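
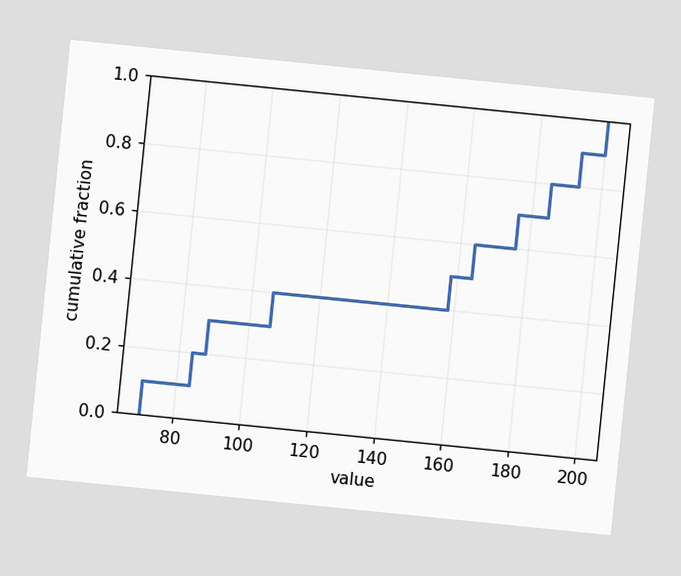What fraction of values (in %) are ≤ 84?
The chart is tilted about 6° clockwise. At x=84 the ECDF step is at 20%.

20%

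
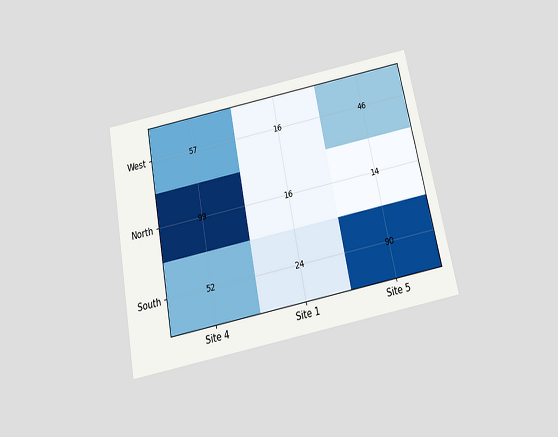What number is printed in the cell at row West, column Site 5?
The chart is tilted about 11° counter-clockwise and viewed slightly from below. The (West, Site 5) cell reads 46.

46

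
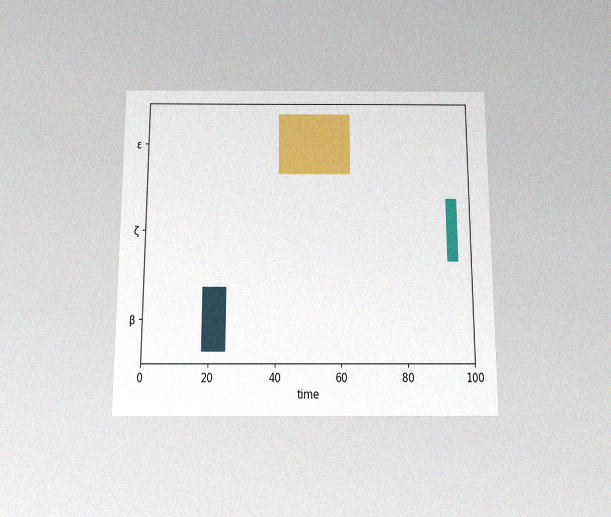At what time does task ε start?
The chart is viewed slightly from below, with some photo noise. The ε bar begins at t=41.

41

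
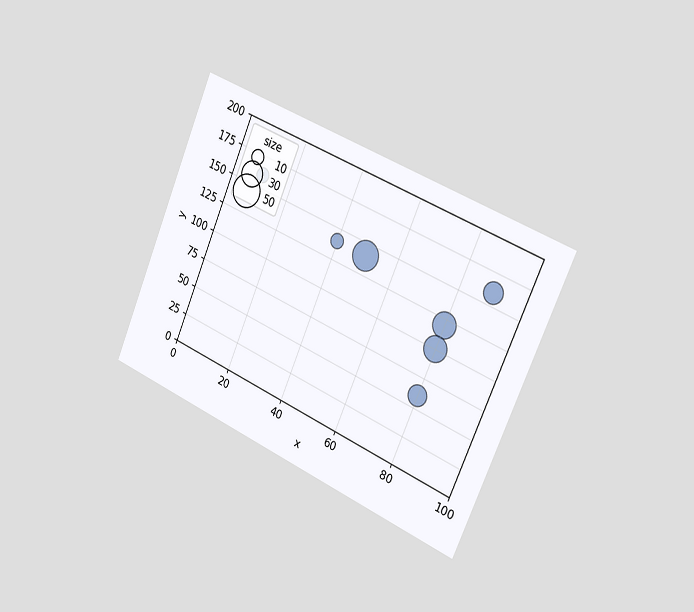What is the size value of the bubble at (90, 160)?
The chart is tilted about 23° clockwise and viewed slightly from the right. Matching the bubble at (90, 160) against the size legend gives 20.

20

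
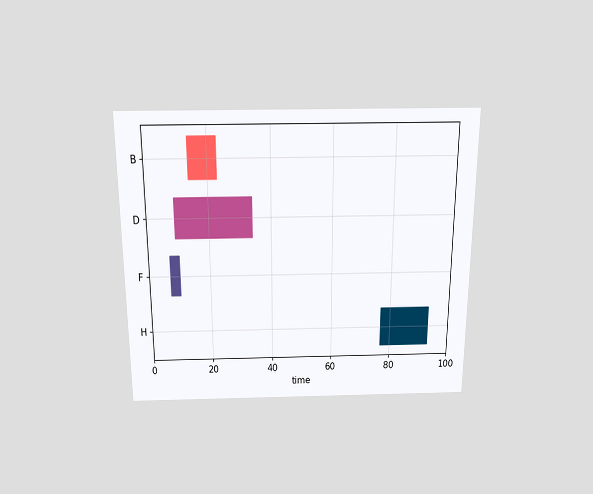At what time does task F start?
7

The chart is viewed slightly from above. The F bar begins at t=7.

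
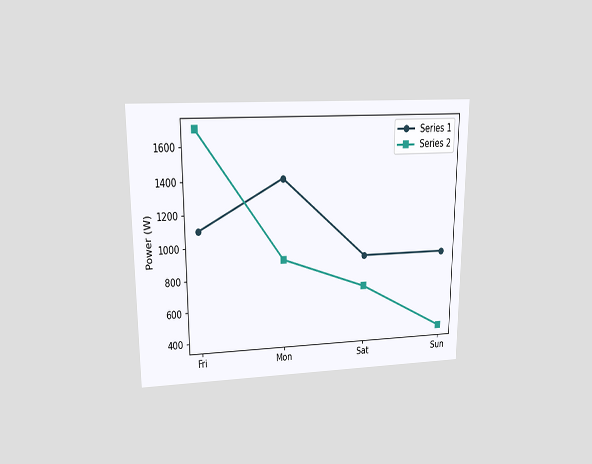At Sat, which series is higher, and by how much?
The chart is viewed at a slight angle. At Sat, Series 1 sits above the other line by 200W.

Series 1, by 200W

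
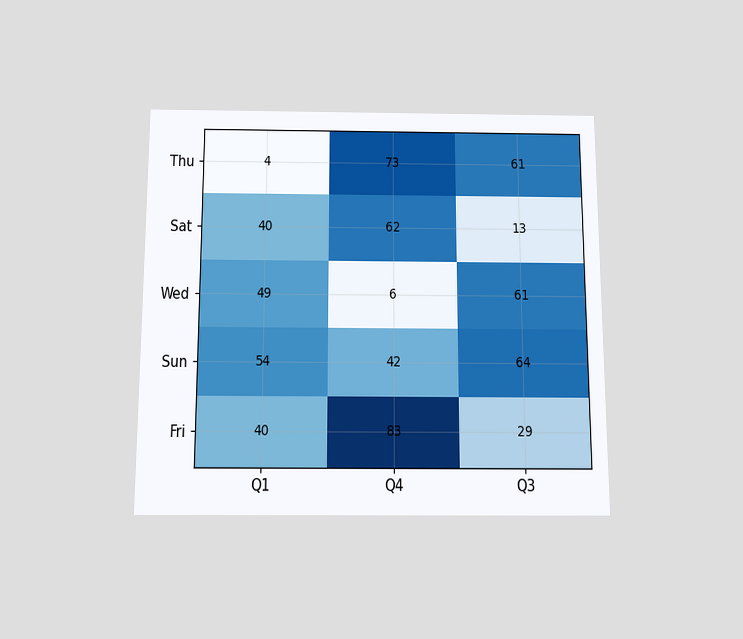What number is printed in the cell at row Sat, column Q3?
The chart is viewed slightly from below. The (Sat, Q3) cell reads 13.

13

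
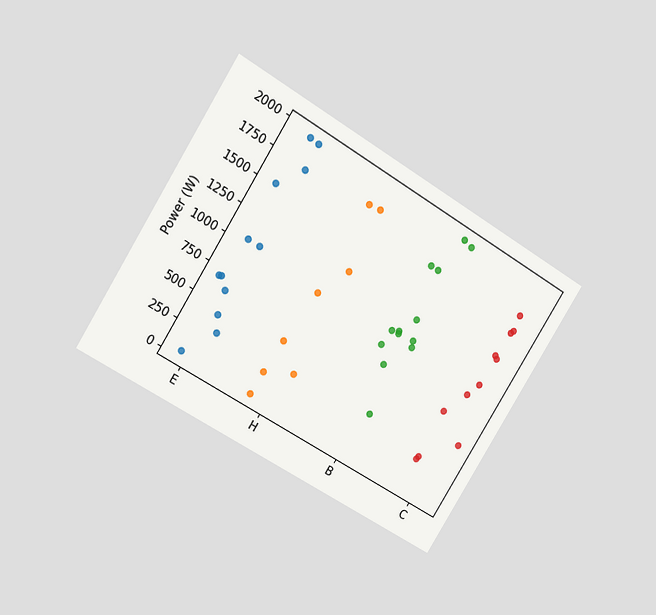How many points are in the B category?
The chart is tilted about 32° clockwise and viewed at a slight angle. Counting the markers in the B column gives 13.

13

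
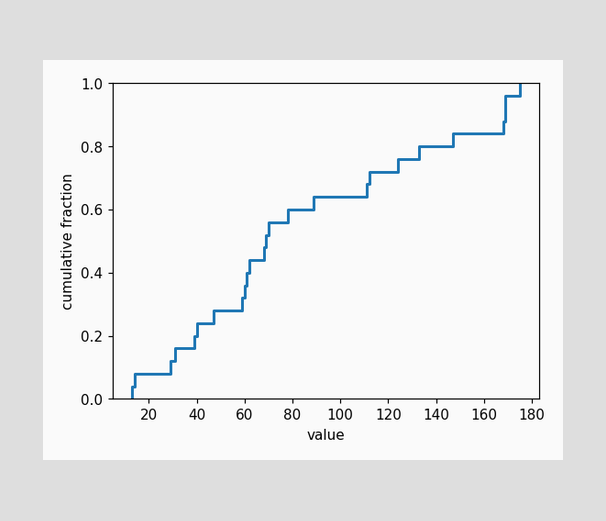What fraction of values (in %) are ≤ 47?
28%

At x=47 the ECDF step is at 28%.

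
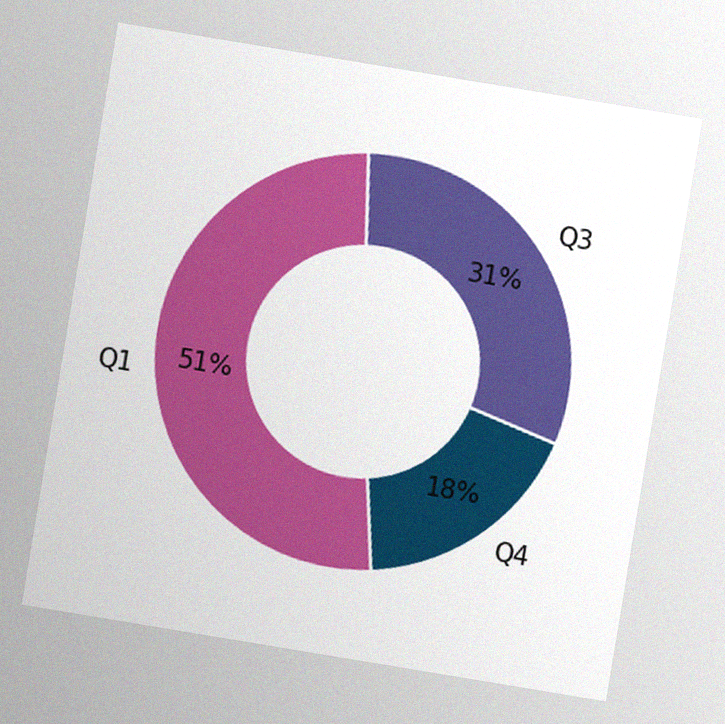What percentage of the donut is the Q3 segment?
31%

The chart is tilted about 9° clockwise, with some photo noise. The Q3 segment takes up 31% of the ring.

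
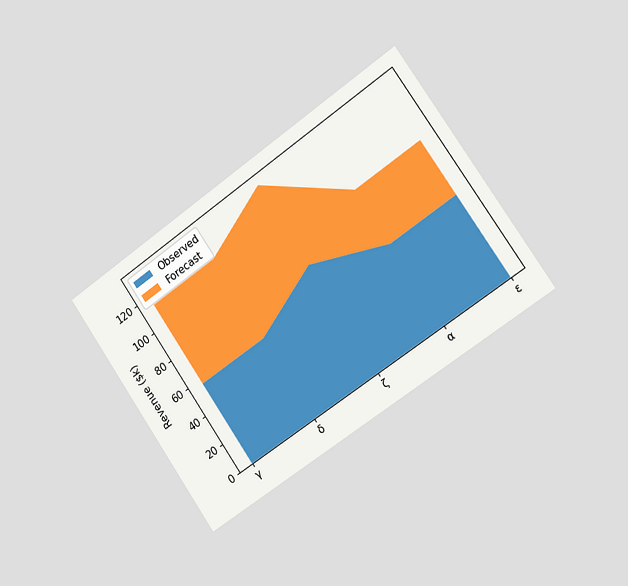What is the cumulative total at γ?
The chart is tilted about 35° counter-clockwise and viewed slightly from the right. The stacked total at γ reaches $114k.

$114k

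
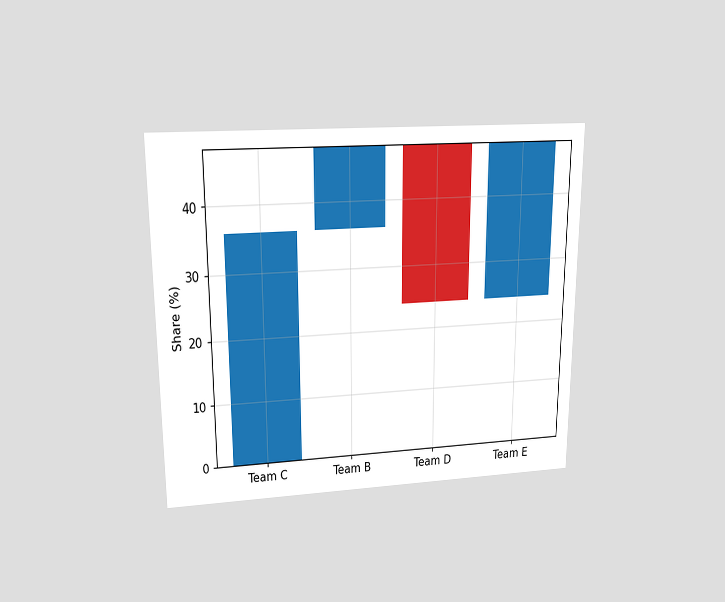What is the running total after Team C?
36%

The chart is viewed slightly from above. After Team C the running total reaches 36%.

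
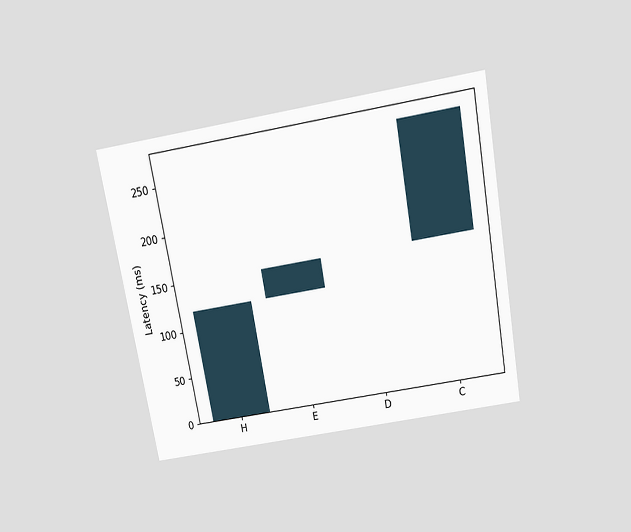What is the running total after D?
150ms

The chart is tilted about 10° counter-clockwise and viewed slightly from above. After D the running total reaches 150ms.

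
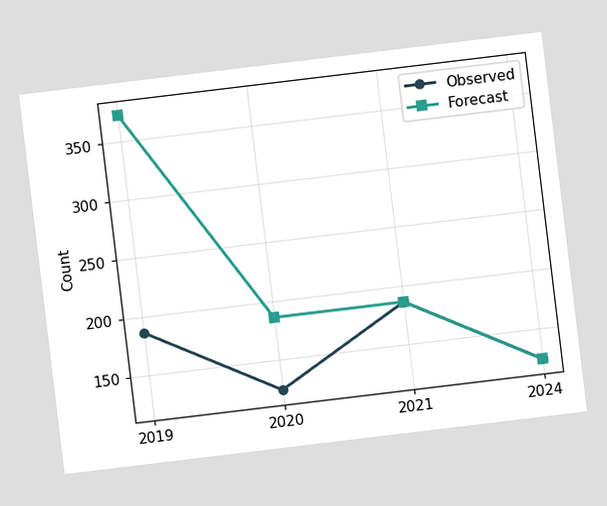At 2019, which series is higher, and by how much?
Forecast, by 186

The chart is tilted about 7° counter-clockwise. At 2019, Forecast sits above the other line by 186.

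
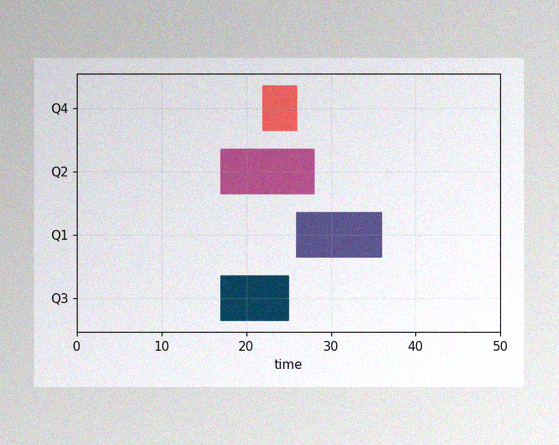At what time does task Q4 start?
The image has some photo noise and uneven lighting. The Q4 bar begins at t=22.

22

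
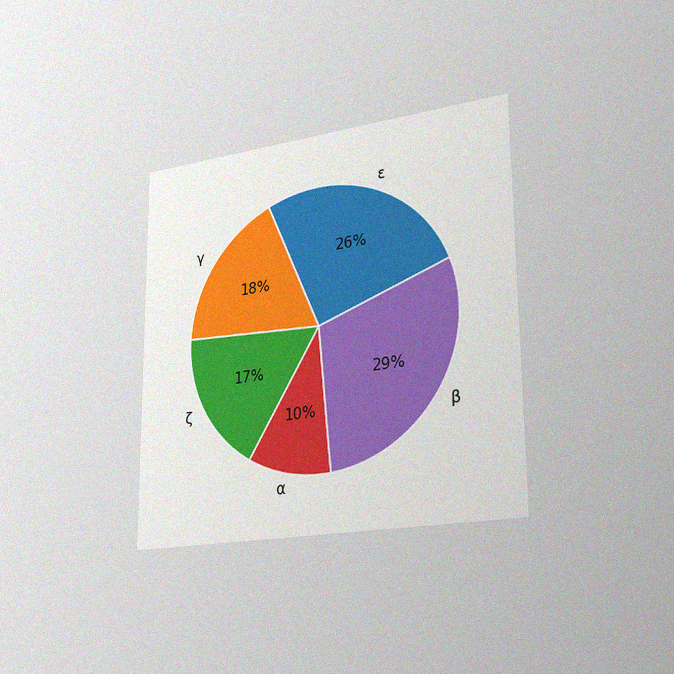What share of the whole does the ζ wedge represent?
17%

The chart is viewed slightly from the right, with some photo noise. The ζ slice takes up 17% of the pie.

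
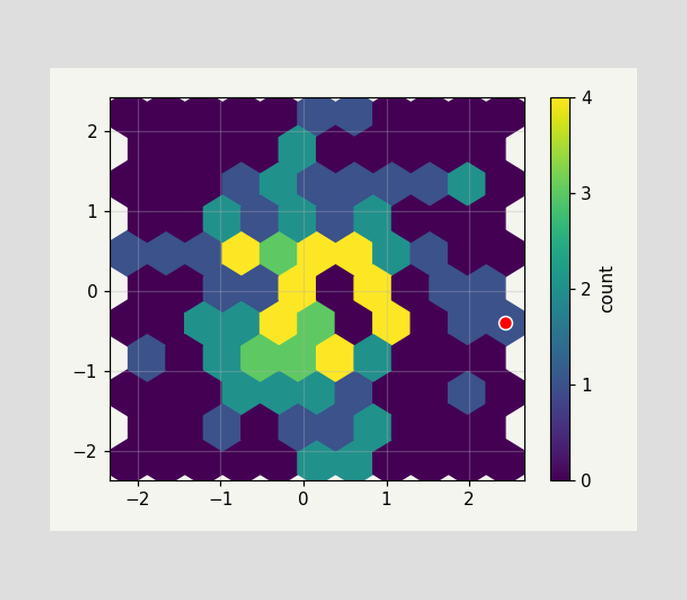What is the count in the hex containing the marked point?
1

The marked hex reads 1 on the colorbar.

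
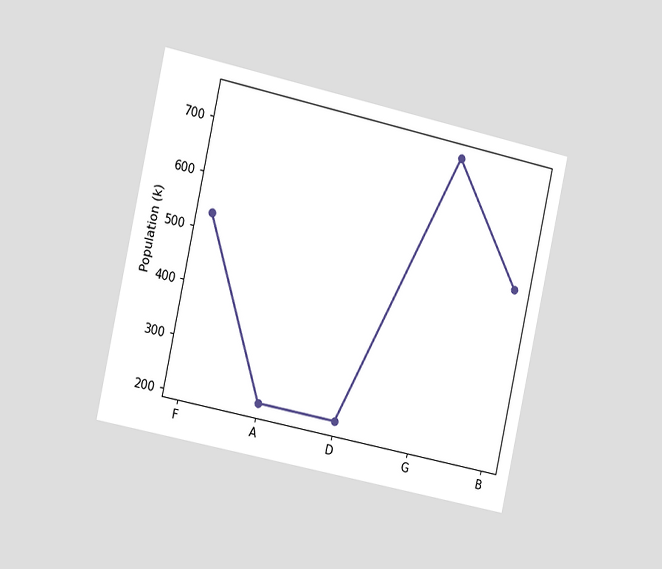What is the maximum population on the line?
742k

The chart is tilted about 12° clockwise and viewed slightly from the left. The highest point is at G, and reading across to the y-axis gives 742k.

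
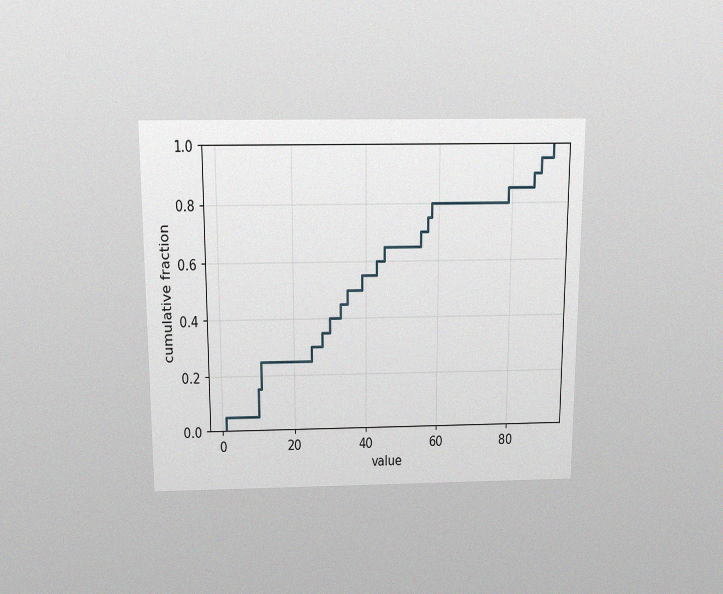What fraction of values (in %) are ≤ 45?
The chart is viewed slightly from above, with some photo noise. At x=45 the ECDF step is at 65%.

65%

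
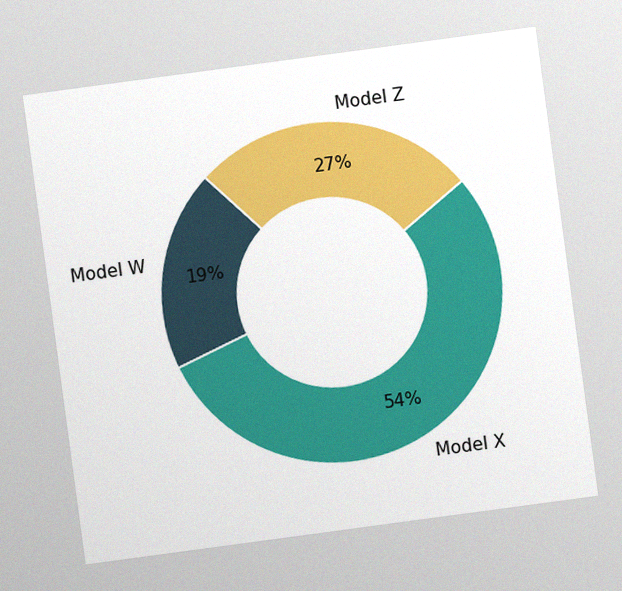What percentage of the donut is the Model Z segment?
27%

The chart is tilted about 8° counter-clockwise, with some photo noise. The Model Z segment takes up 27% of the ring.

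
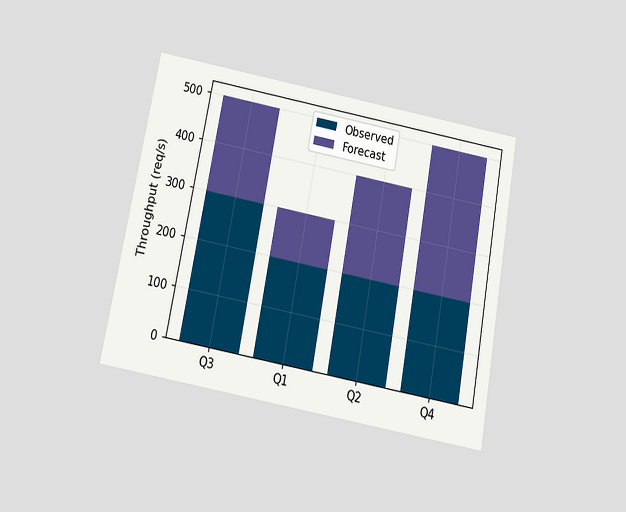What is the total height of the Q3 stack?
The chart is tilted about 11° clockwise and viewed slightly from below. The Q3 stack's top reaches 500req/s on the y-axis.

500req/s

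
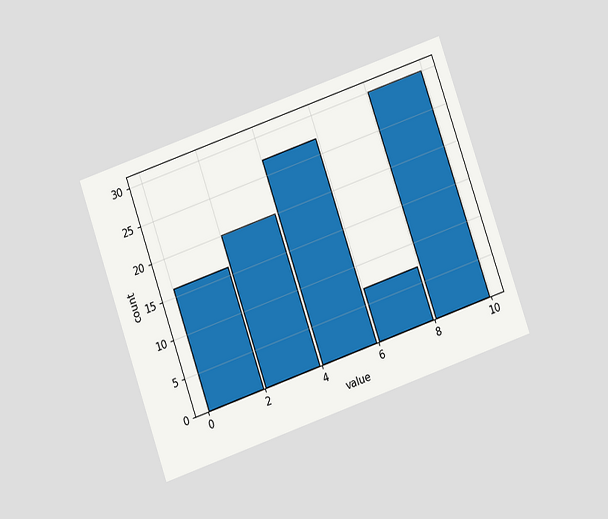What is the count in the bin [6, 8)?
The chart is tilted about 19° counter-clockwise and viewed slightly from below. The [6, 8) bin has height 7.

7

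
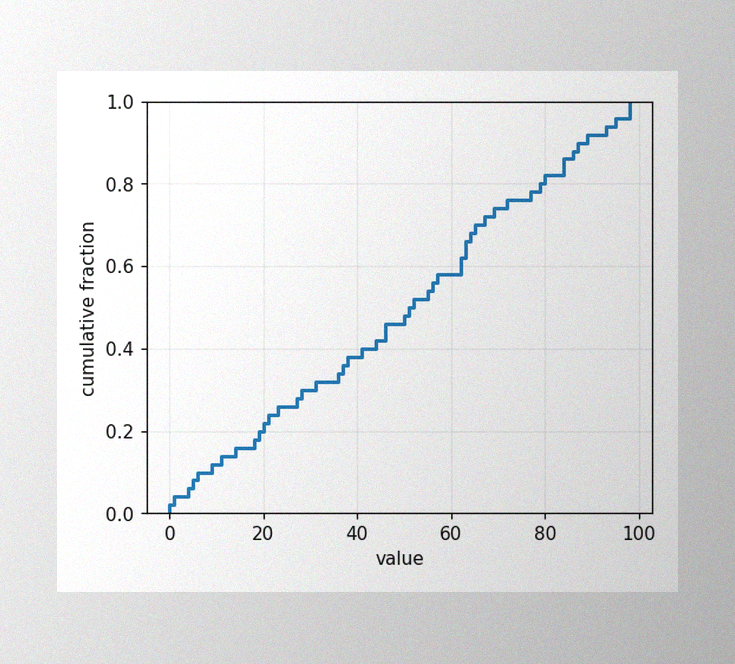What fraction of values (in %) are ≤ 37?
36%

The image has some photo noise and uneven lighting. At x=37 the ECDF step is at 36%.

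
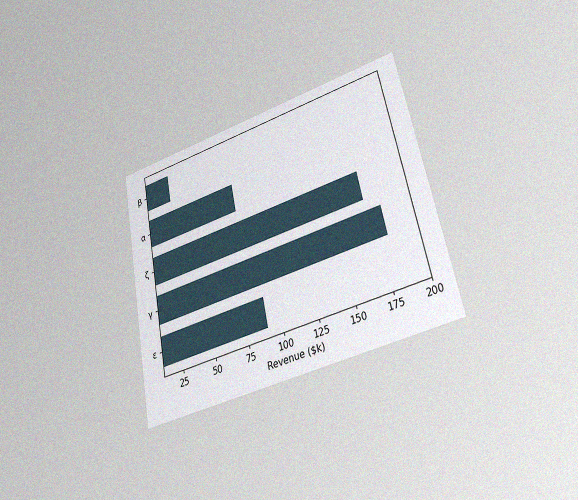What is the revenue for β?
The chart is tilted about 11° counter-clockwise and viewed at a slight angle, with some photo noise. Reading along the chart's x-axis, the β bar reaches $30k.

$30k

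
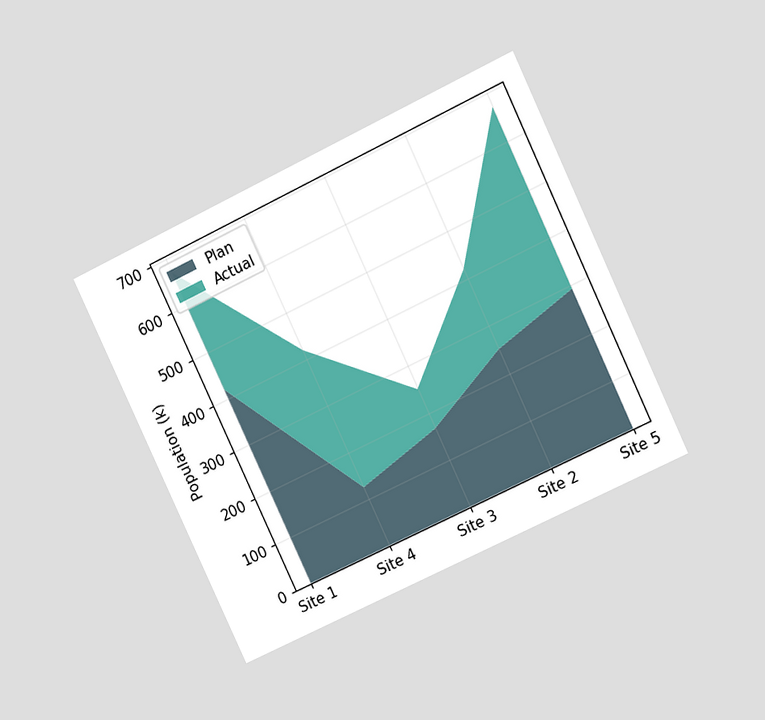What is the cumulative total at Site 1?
The chart is tilted about 25° counter-clockwise and viewed at a slight angle. The stacked total at Site 1 reaches 672k.

672k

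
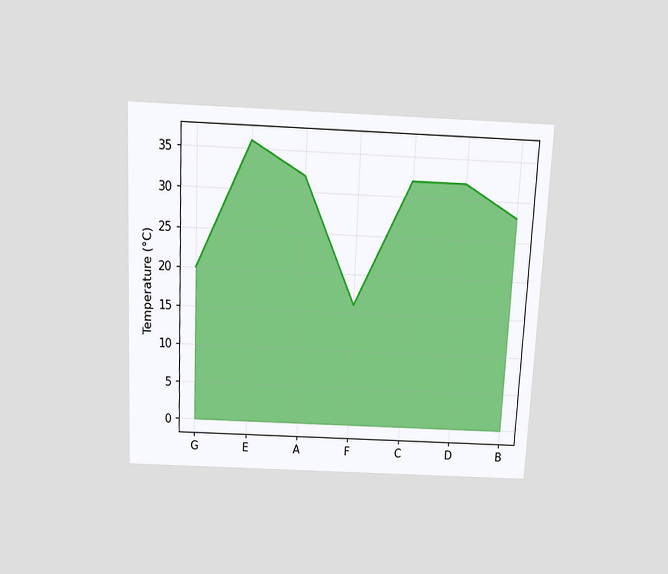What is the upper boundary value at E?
The chart is tilted about 3° clockwise and viewed slightly from above. At E the upper boundary is at 36°C.

36°C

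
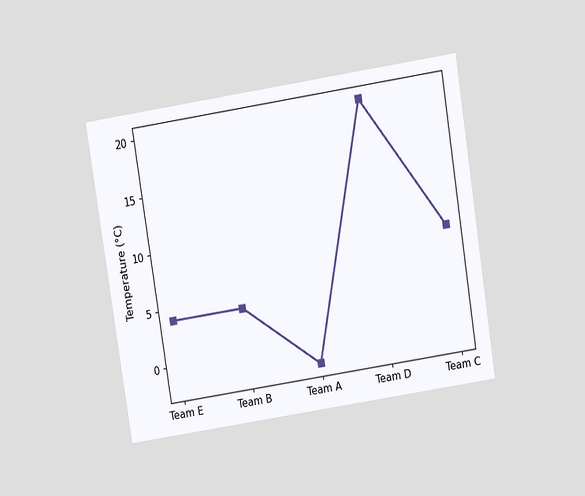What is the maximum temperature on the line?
The chart is tilted about 9° counter-clockwise and viewed slightly from above. The highest point is at Team D, and reading across to the y-axis gives 20°C.

20°C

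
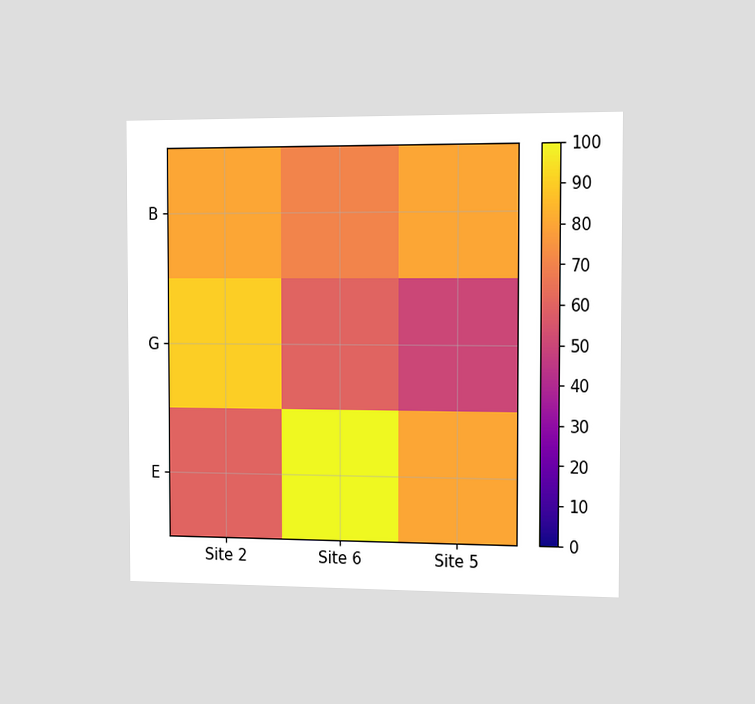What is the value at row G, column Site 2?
90

The chart is viewed slightly from the right. Matching cell (G, Site 2) against the colorbar gives 90.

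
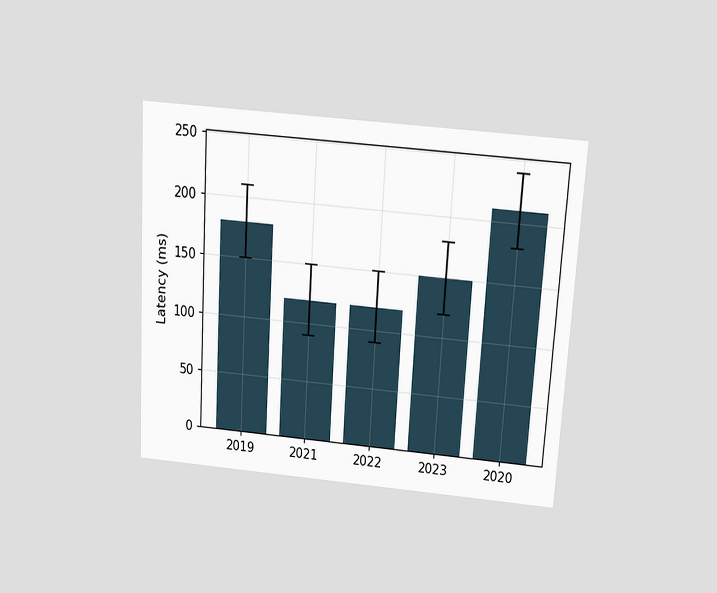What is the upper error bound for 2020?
240ms

The chart is tilted about 3° clockwise and viewed slightly from above. The 2020 bar's upper whisker reaches 240ms.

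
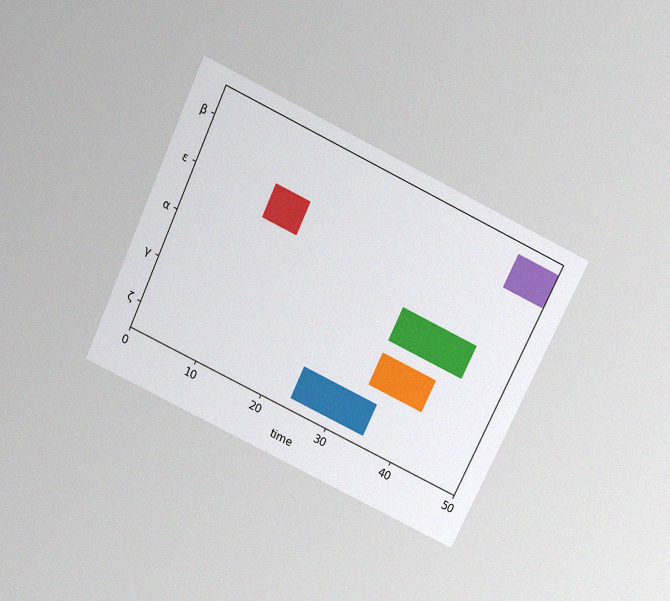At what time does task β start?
44

The chart is tilted about 25° clockwise and viewed slightly from above, with some photo noise. The β bar begins at t=44.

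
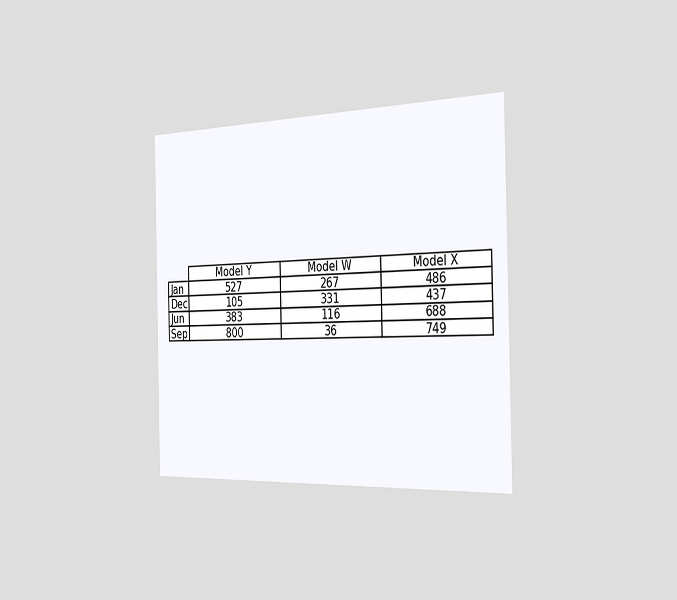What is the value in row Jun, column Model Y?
383

The chart is viewed slightly from the right. The (Jun, Model Y) cell reads 383.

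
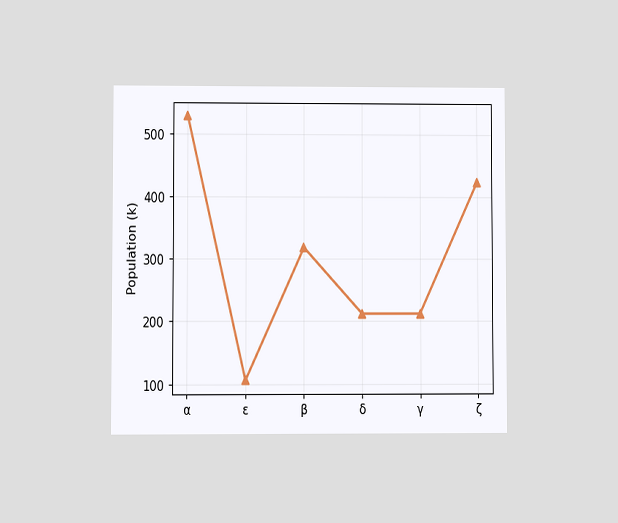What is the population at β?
318k

The chart is viewed at a slight angle. At β, the line is at 318k.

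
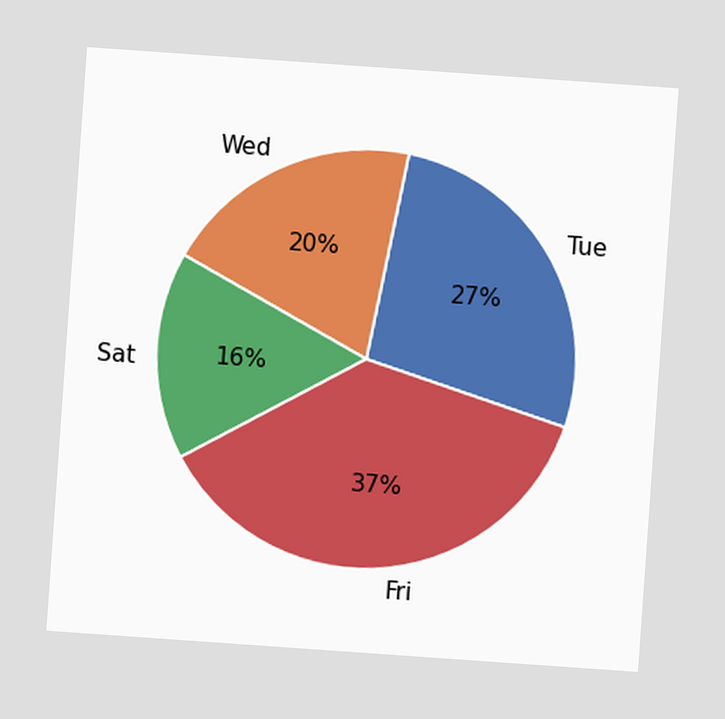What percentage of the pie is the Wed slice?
20%

The chart is tilted about 4° clockwise. The Wed slice takes up 20% of the pie.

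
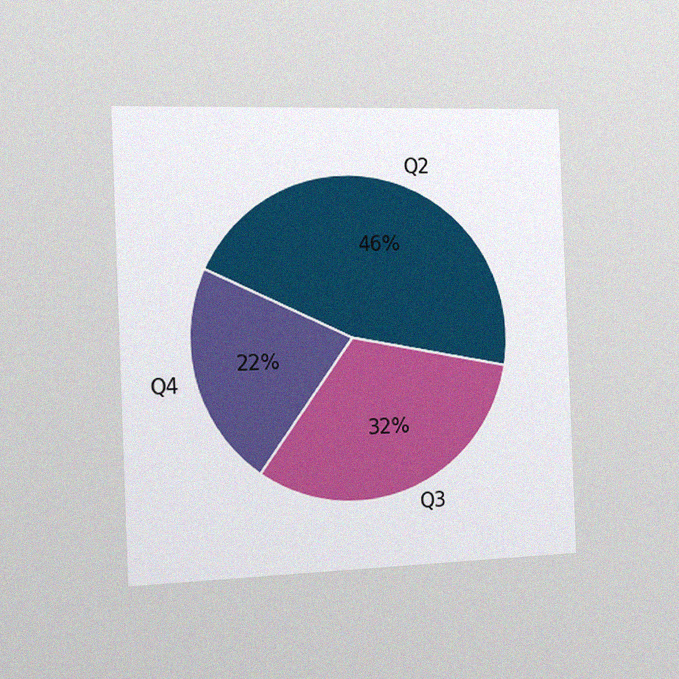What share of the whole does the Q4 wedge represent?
The chart is tilted about 2° counter-clockwise and viewed slightly from the left, with some photo noise. The Q4 slice takes up 22% of the pie.

22%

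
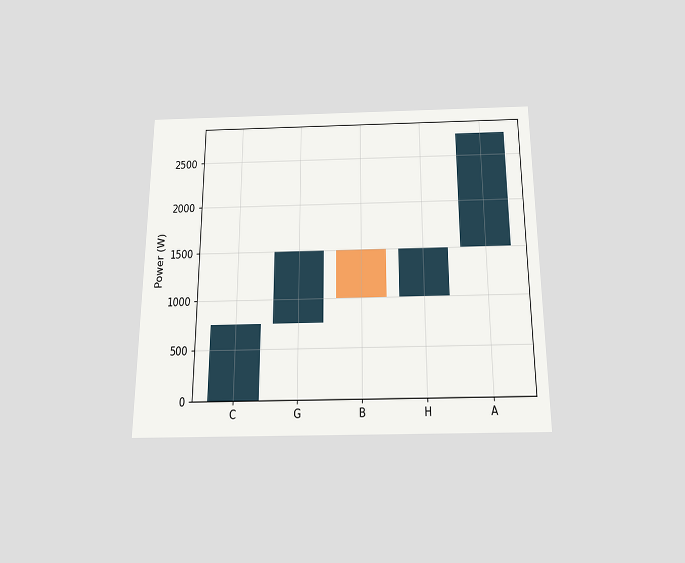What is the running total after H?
1500W

The chart is viewed slightly from below. After H the running total reaches 1500W.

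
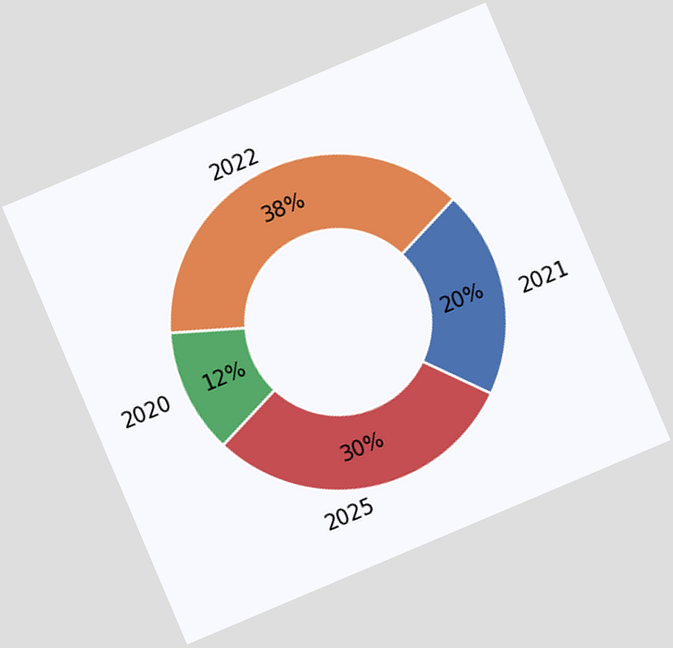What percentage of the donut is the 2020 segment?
12%

The chart is tilted about 23° counter-clockwise. The 2020 segment takes up 12% of the ring.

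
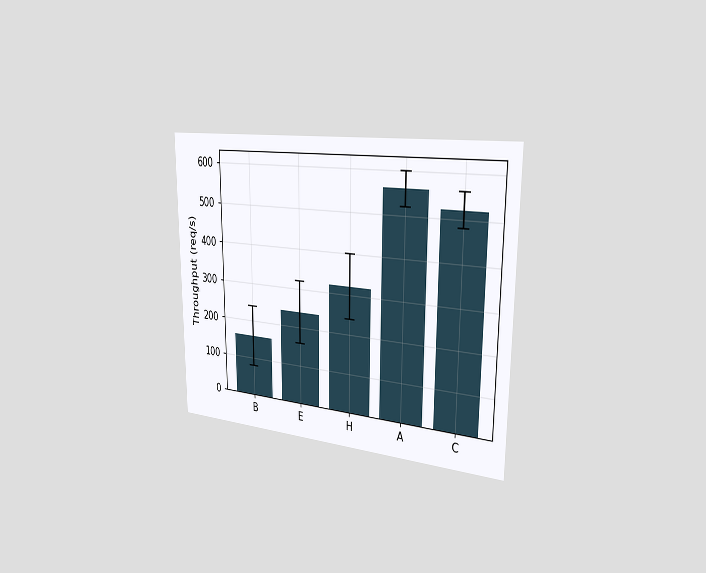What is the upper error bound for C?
560req/s

The chart is viewed slightly from the right. The C bar's upper whisker reaches 560req/s.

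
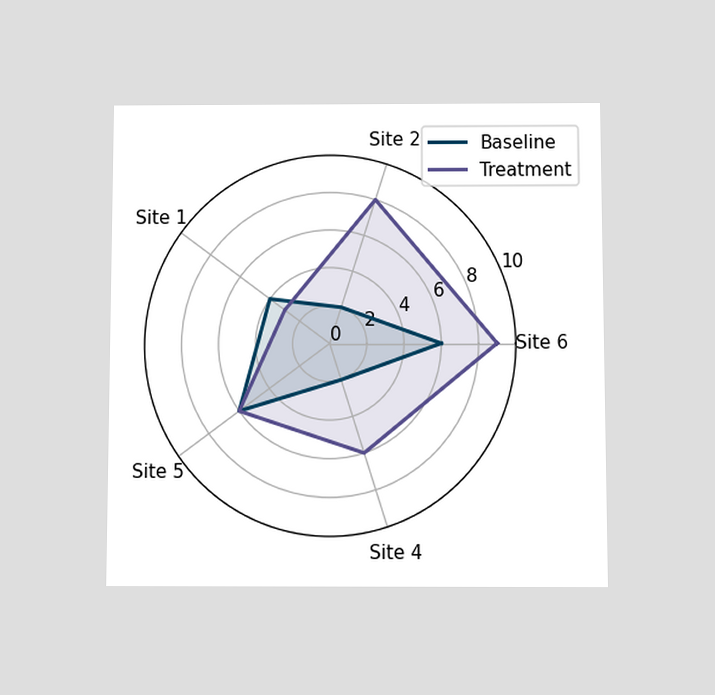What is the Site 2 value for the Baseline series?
2

The chart is viewed slightly from below. On the Site 2 axis, Baseline reaches 2.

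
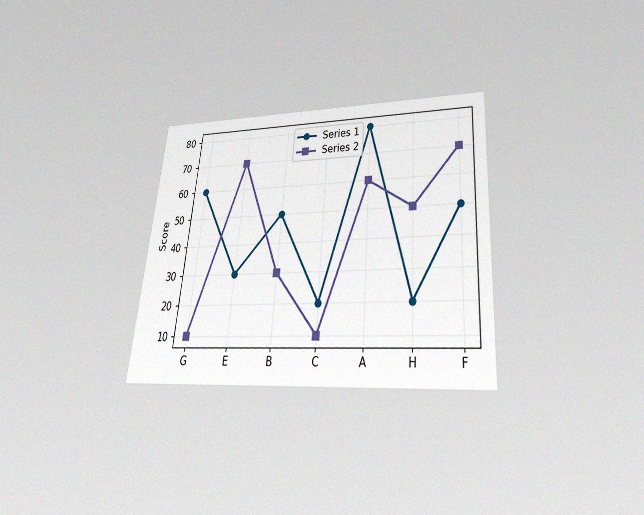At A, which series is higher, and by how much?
Series 1, by 20

The chart is tilted about 5° clockwise and viewed slightly from below, with some photo noise. At A, Series 1 sits above the other line by 20.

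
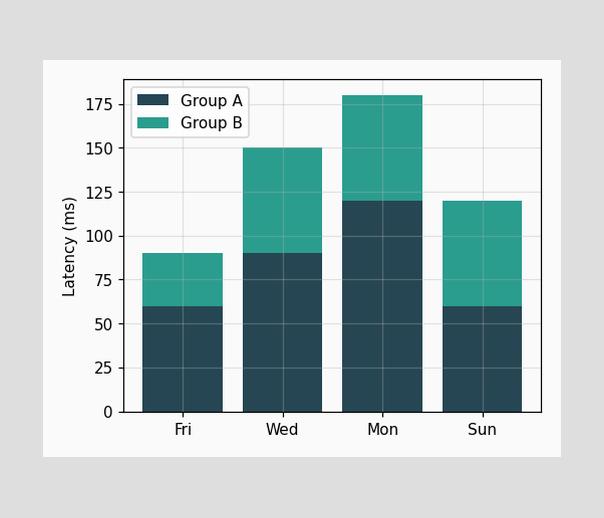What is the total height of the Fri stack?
The Fri stack's top reaches 90ms on the y-axis.

90ms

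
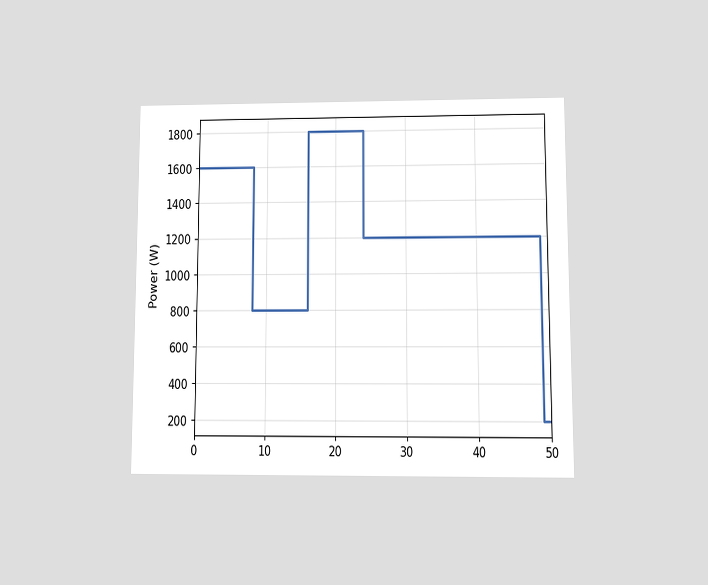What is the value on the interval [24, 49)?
1200W

The chart is viewed at a slight angle. On [24, 49) the step sits at 1200W.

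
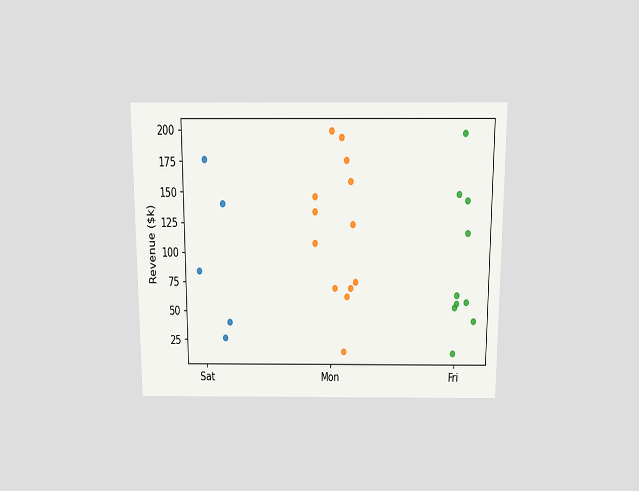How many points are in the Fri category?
The chart is viewed slightly from above. Counting the markers in the Fri column gives 10.

10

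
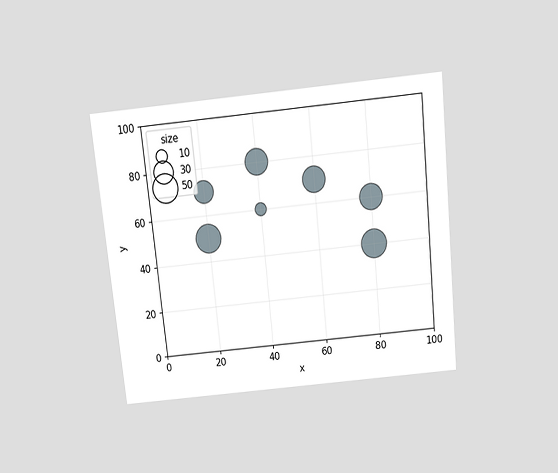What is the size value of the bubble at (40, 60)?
The chart is tilted about 6° counter-clockwise and viewed slightly from above. Matching the bubble at (40, 60) against the size legend gives 10.

10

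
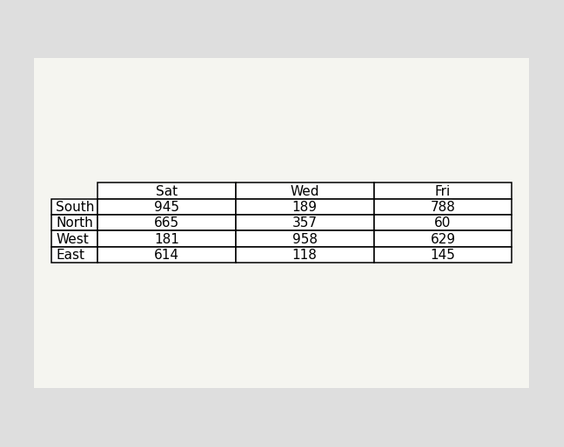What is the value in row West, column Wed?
958

The (West, Wed) cell reads 958.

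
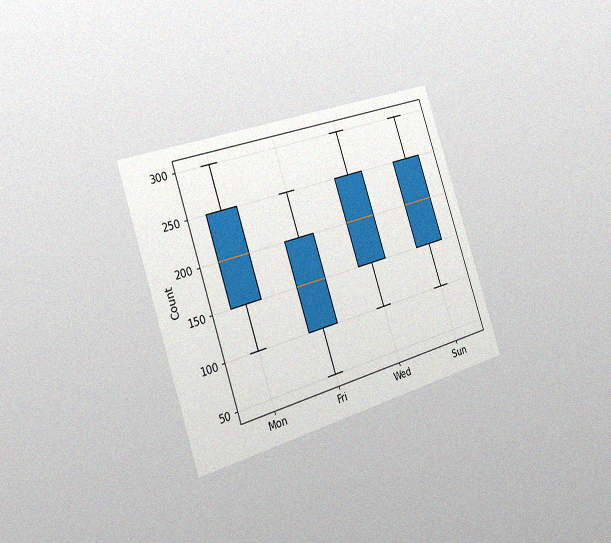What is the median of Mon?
200

The chart is tilted about 18° counter-clockwise and viewed slightly from the left, with some photo noise. The median line in the Mon box sits at 200.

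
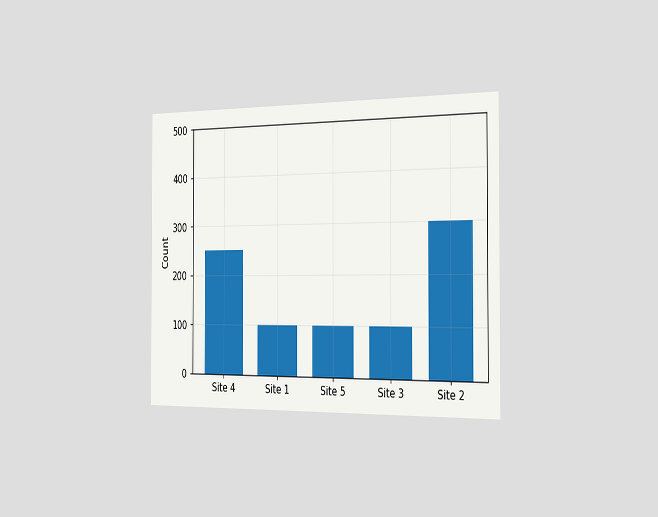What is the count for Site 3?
100

The chart is viewed slightly from the right. Reading along the chart's y-axis, the Site 3 bar reaches 100.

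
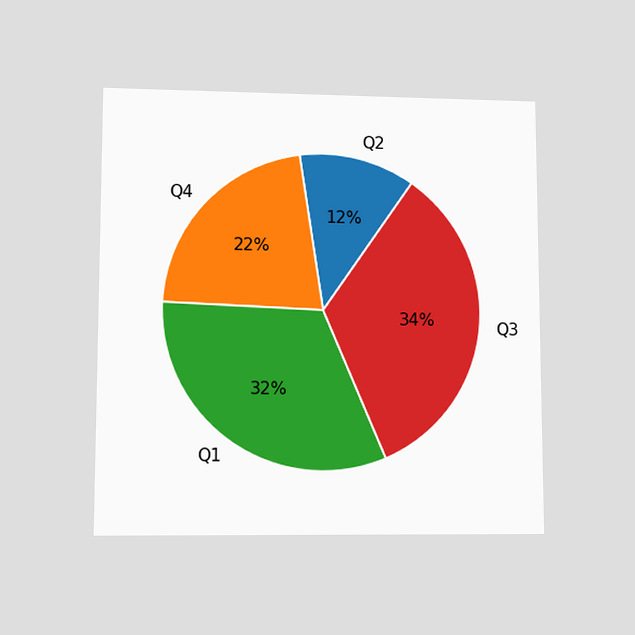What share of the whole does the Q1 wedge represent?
32%

The chart is viewed at a slight angle. The Q1 slice takes up 32% of the pie.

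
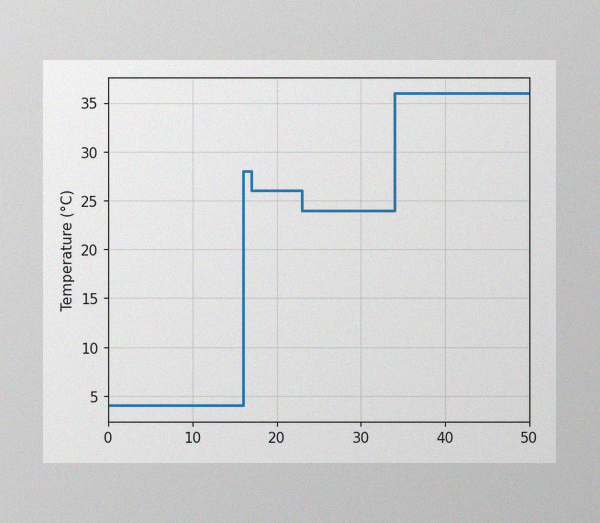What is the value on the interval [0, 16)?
4°C

The image has some photo noise and uneven lighting. On [0, 16) the step sits at 4°C.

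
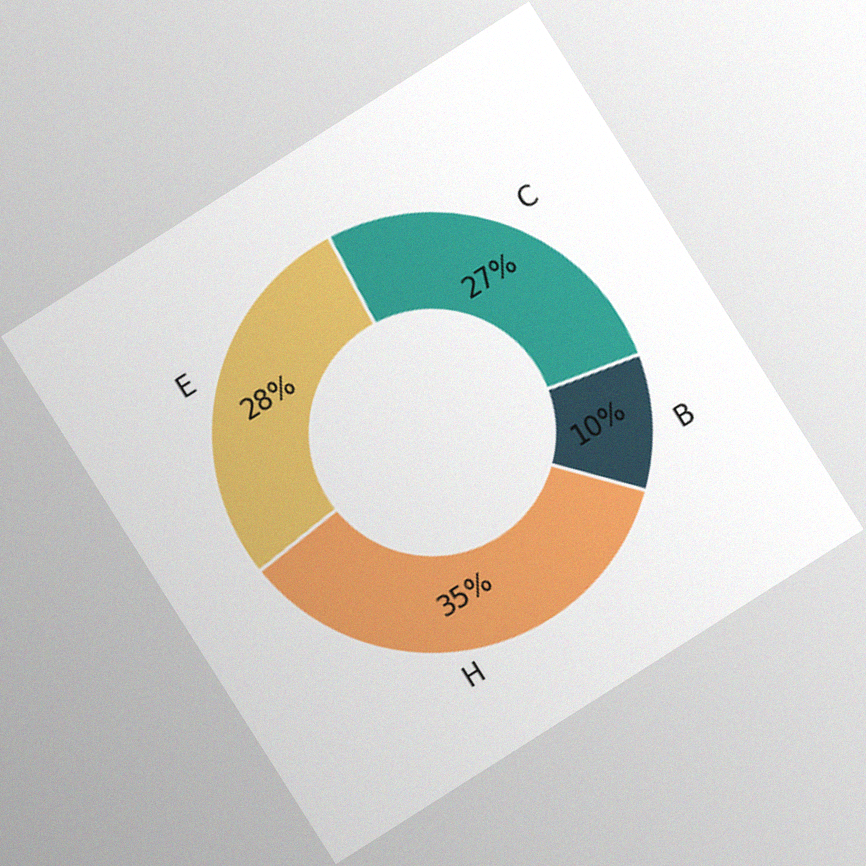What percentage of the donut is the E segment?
The chart is tilted about 32° counter-clockwise, with some photo noise. The E segment takes up 28% of the ring.

28%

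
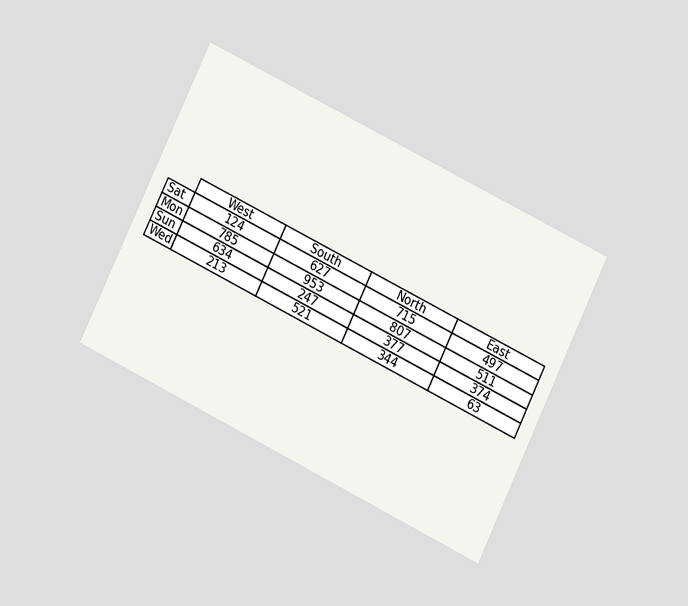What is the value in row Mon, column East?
The chart is tilted about 26° clockwise and viewed at a slight angle. The (Mon, East) cell reads 511.

511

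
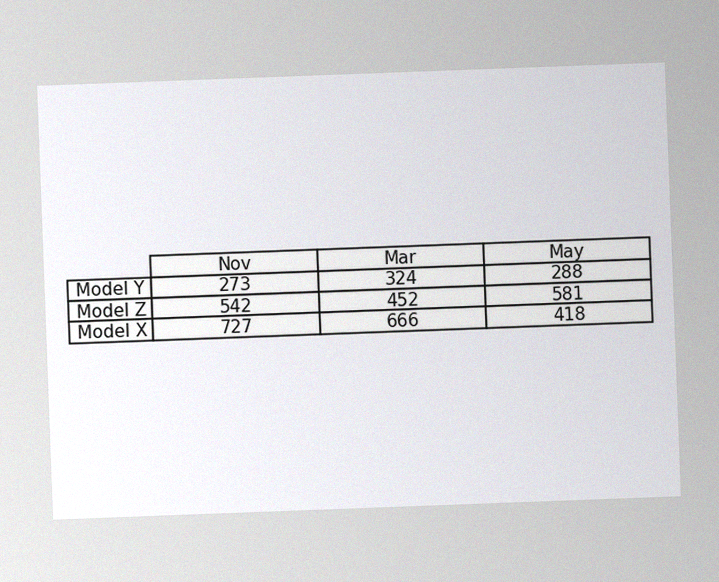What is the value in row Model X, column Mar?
The chart is tilted about 2° counter-clockwise, with some photo noise. The (Model X, Mar) cell reads 666.

666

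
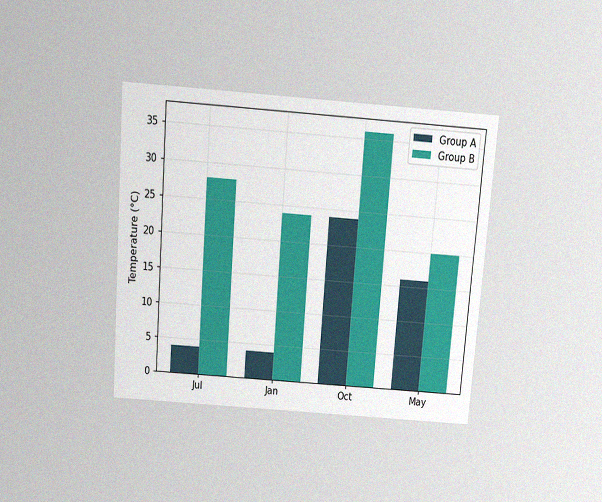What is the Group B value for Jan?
24°C

The chart is tilted about 4° clockwise and viewed slightly from above, with some photo noise. The Group B bar at Jan reaches 24°C on the y-axis.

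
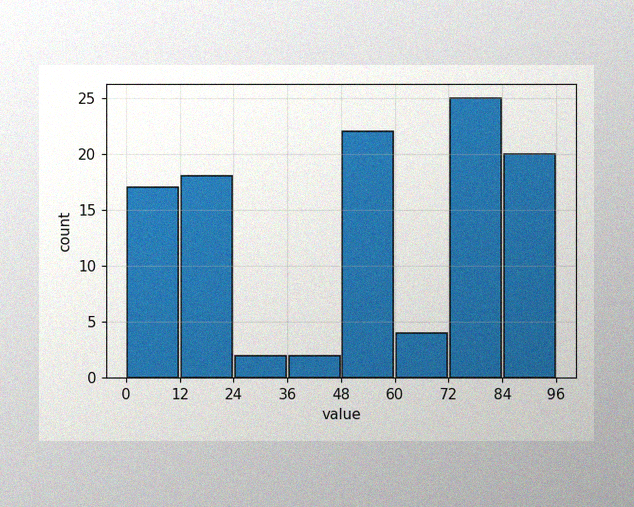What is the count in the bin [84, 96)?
20

The image has some photo noise and uneven lighting. The [84, 96) bin has height 20.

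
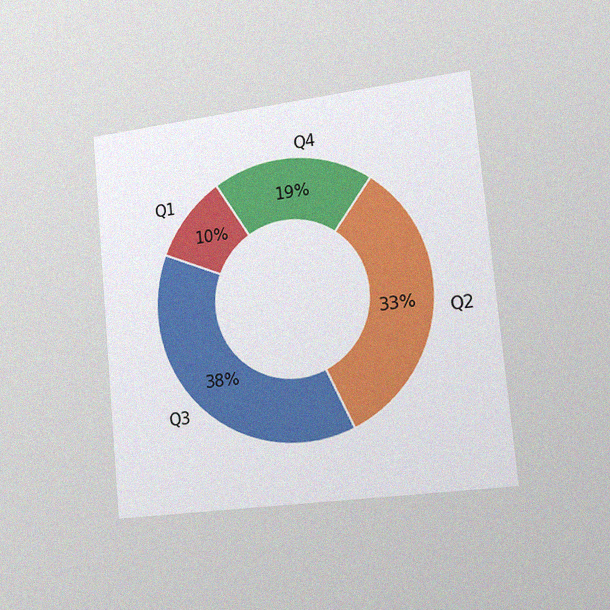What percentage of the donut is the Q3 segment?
The chart is tilted about 5° counter-clockwise and viewed slightly from the right, with some photo noise. The Q3 segment takes up 38% of the ring.

38%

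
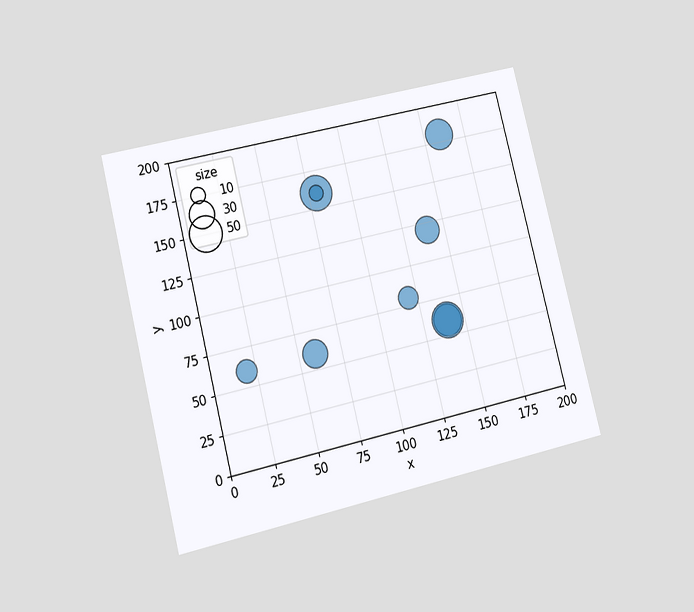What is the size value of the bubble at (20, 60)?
The chart is tilted about 14° counter-clockwise and viewed at a slight angle. Matching the bubble at (20, 60) against the size legend gives 20.

20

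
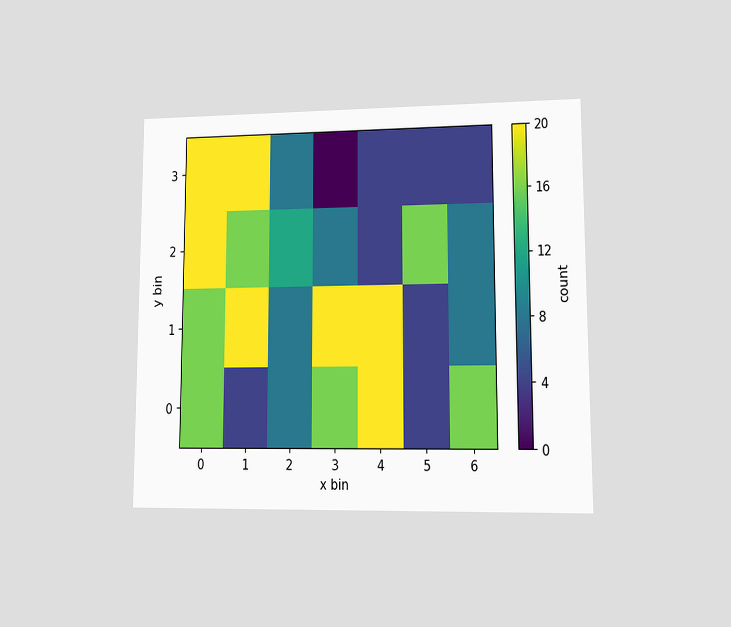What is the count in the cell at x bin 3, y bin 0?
16

The chart is viewed at a slight angle. Matching the cell (3, 0) against the colorbar gives 16.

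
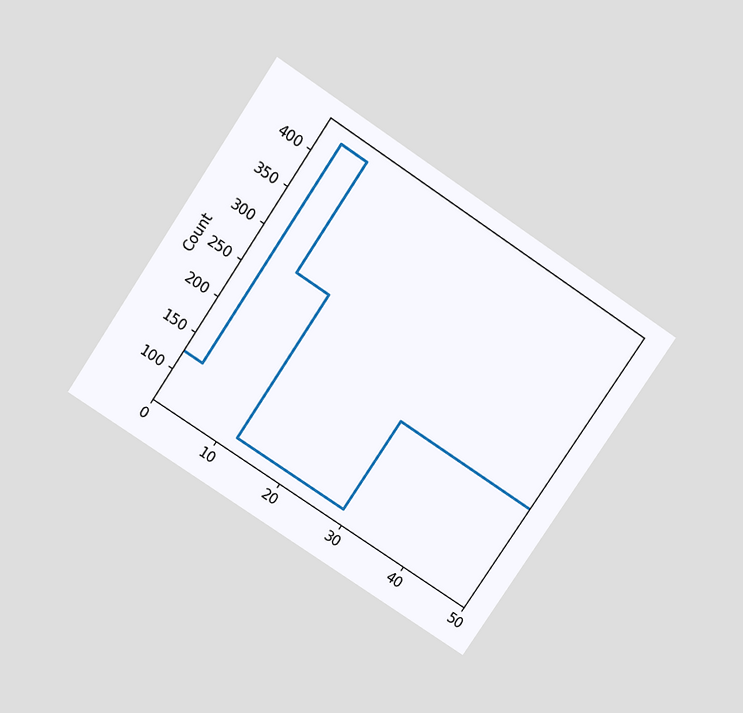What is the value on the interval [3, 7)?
425

The chart is tilted about 34° clockwise and viewed slightly from above. On [3, 7) the step sits at 425.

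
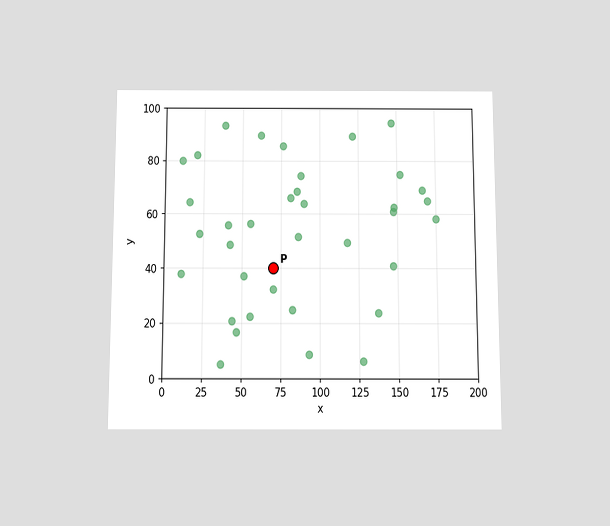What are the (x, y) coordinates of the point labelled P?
The chart is viewed slightly from below. Following the gridlines from P to each axis, P sits at (70, 40).

(70, 40)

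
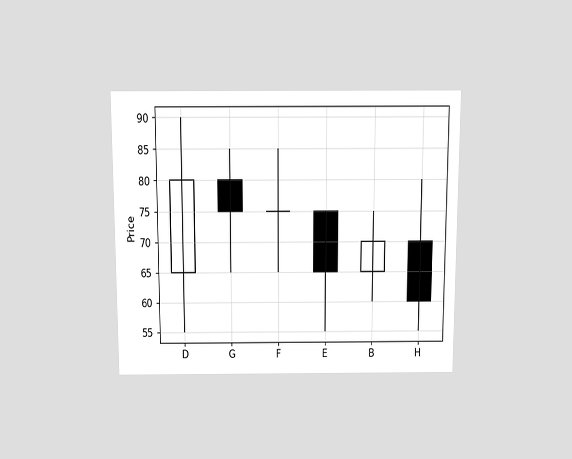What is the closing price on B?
The chart is viewed slightly from above. The B candle closes at 70.

70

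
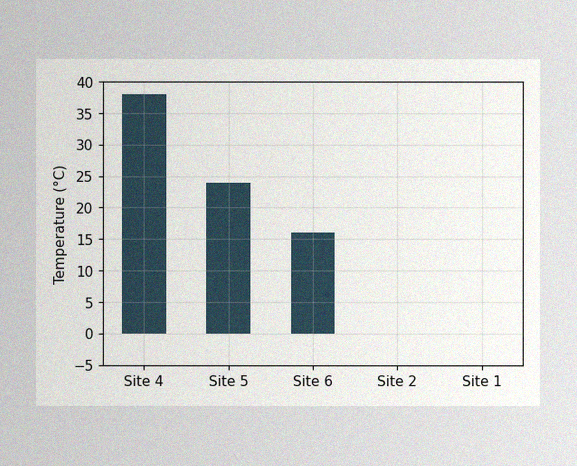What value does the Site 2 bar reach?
The image has some photo noise and uneven lighting. Reading along the chart's y-axis, the Site 2 bar reaches 0°C.

0°C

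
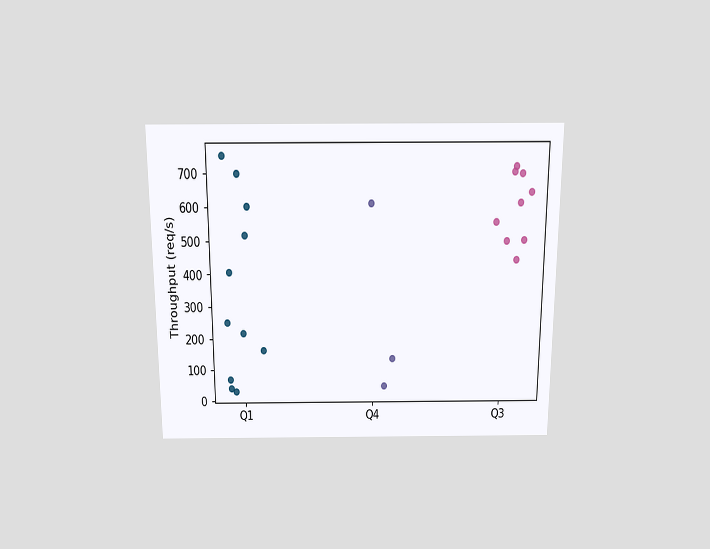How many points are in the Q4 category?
3

The chart is viewed slightly from above. Counting the markers in the Q4 column gives 3.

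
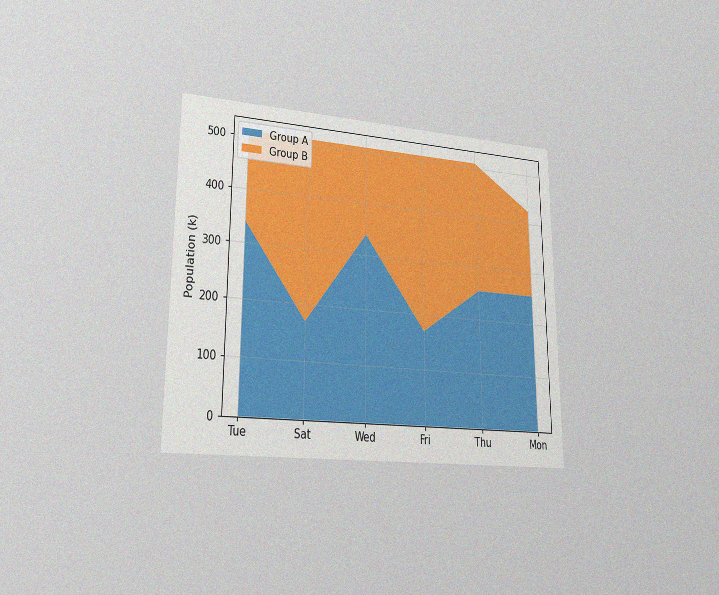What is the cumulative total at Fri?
510k

The chart is viewed at a slight angle, with some photo noise. The stacked total at Fri reaches 510k.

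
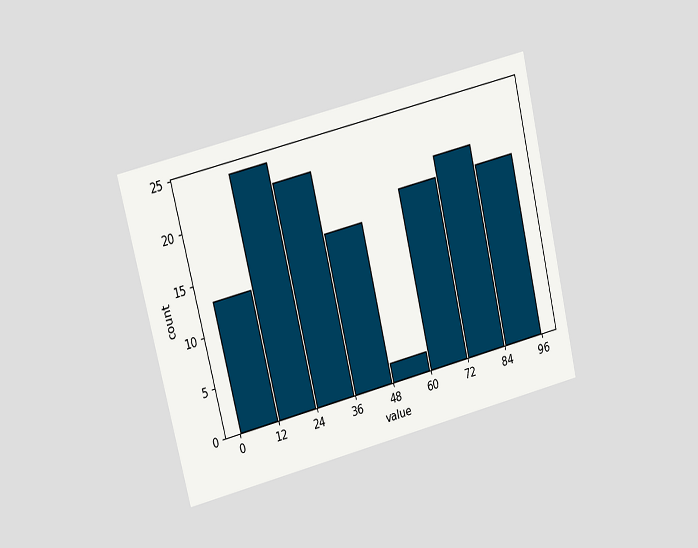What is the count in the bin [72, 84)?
The chart is tilted about 14° counter-clockwise and viewed at a slight angle. The [72, 84) bin has height 20.

20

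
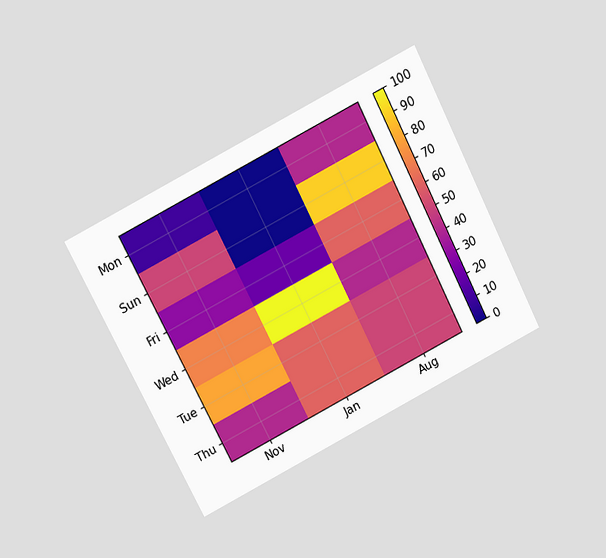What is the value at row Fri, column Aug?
60

The chart is tilted about 27° counter-clockwise and viewed slightly from above. Matching cell (Fri, Aug) against the colorbar gives 60.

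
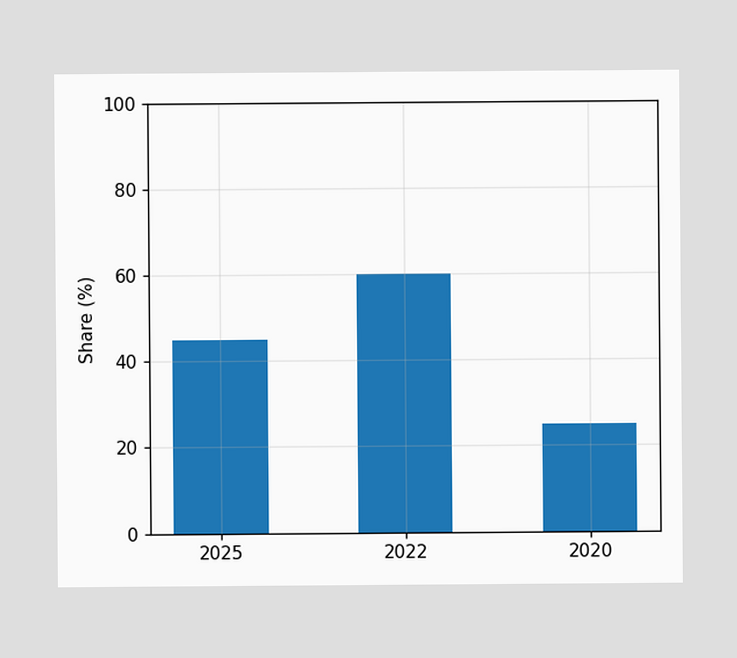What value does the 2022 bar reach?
Reading along the chart's y-axis, the 2022 bar reaches 60%.

60%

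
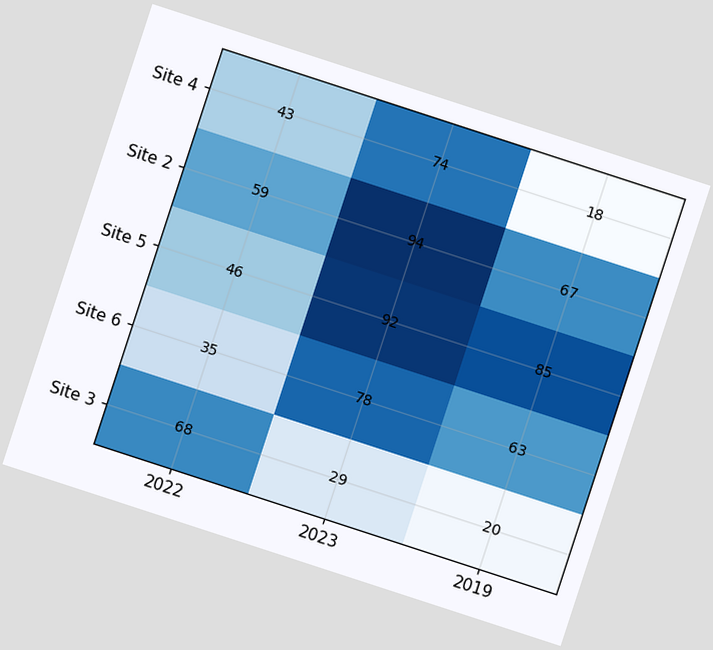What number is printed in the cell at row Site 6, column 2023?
The chart is tilted about 18° clockwise. The (Site 6, 2023) cell reads 78.

78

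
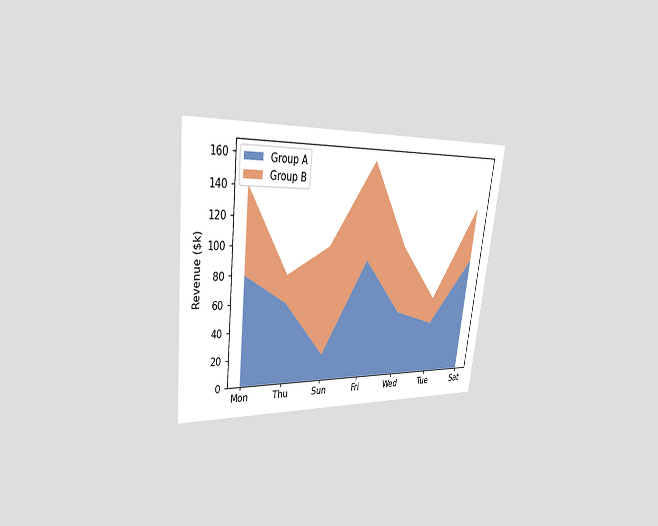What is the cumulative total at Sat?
The chart is tilted about 7° clockwise and viewed slightly from the left. The stacked total at Sat reaches $130k.

$130k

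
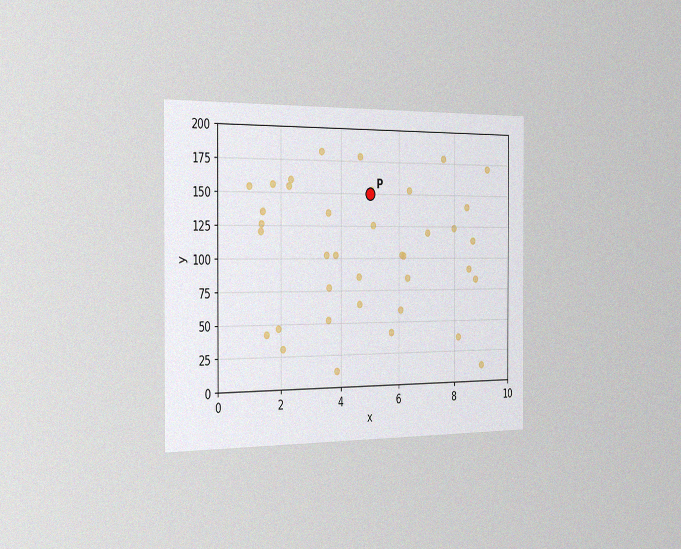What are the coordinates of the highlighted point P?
(5, 150)

The chart is viewed slightly from the left, with some photo noise. Following the gridlines from P to each axis, P sits at (5, 150).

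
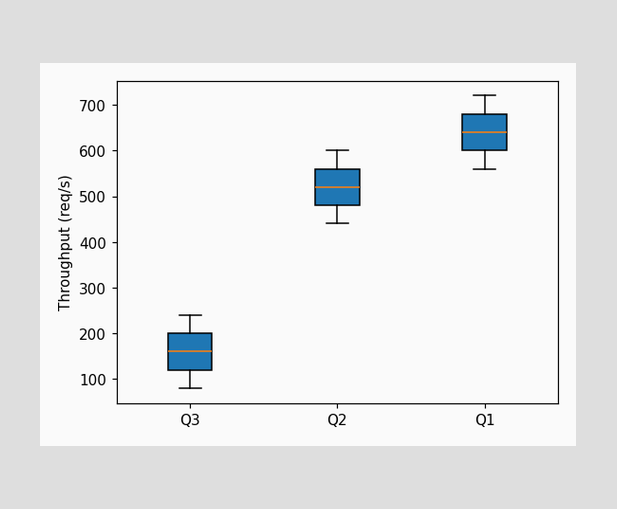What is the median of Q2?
520req/s

The median line in the Q2 box sits at 520req/s.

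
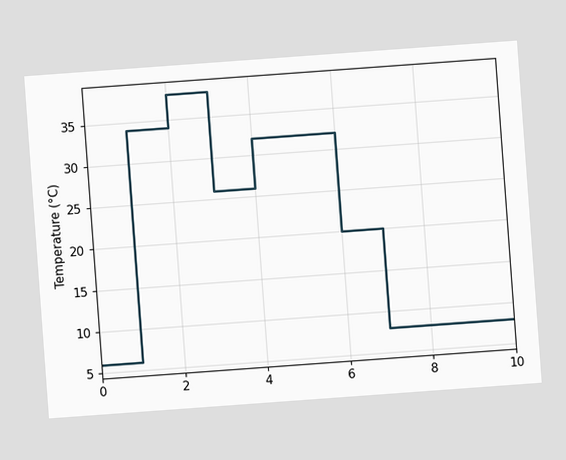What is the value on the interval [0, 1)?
The chart is tilted about 4° counter-clockwise. On [0, 1) the step sits at 6°C.

6°C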